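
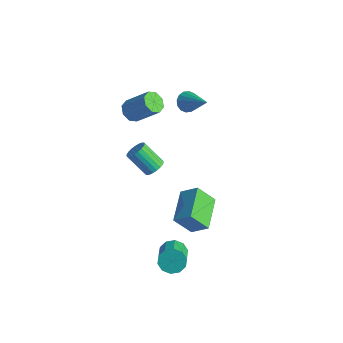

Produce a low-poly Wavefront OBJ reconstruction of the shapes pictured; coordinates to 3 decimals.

v -3.195 3.209 1.691
v -2.904 2.801 1.262
v -1.625 3.071 2.889
v -2.805 3.114 1.168
v -2.81 3.453 1.214
v -2.919 3.726 1.388
v -3.101 3.861 1.643
v -3.309 3.821 1.911
v -3.487 3.617 2.12
v -3.586 3.304 2.215
v -3.581 2.966 2.169
v -3.472 2.693 1.995
v -3.29 2.558 1.739
v -3.082 2.597 1.471
v -3.758 -0.311 3.058
v -3.362 -0.846 2.918
v -2.226 -0.324 4.143
v -2.622 0.211 4.282
v -3.243 -0.429 2.63
v -2.107 0.093 3.855
v -3.425 0.057 2.592
v -2.29 0.579 3.817
v -3.803 0.327 2.828
v -2.667 0.849 4.052
v -4.154 0.224 3.197
v -3.018 0.746 4.422
v -4.273 -0.193 3.485
v -3.137 0.329 4.71
v -4.09 -0.679 3.523
v -2.955 -0.157 4.748
v -3.713 -0.949 3.288
v -2.577 -0.427 4.512
v -2.982 0.548 -2.09
v -2.603 0.782 -1.659
v -3.659 0.426 -0.538
v -4.038 0.192 -0.97
v -2.743 0.988 -1.725
v -3.798 0.633 -0.605
v -2.924 1.118 -1.855
v -3.979 0.763 -0.734
v -3.115 1.15 -2.025
v -4.171 0.794 -0.904
v -3.284 1.077 -2.206
v -4.339 0.722 -1.085
v -3.4 0.913 -2.367
v -4.455 0.558 -1.247
v -3.444 0.686 -2.481
v -4.499 0.33 -1.36
v -3.408 0.435 -2.527
v -4.463 0.079 -1.406
v -3.299 0.203 -2.497
v -4.354 -0.152 -1.377
v -3.134 0.031 -2.398
v -4.19 -0.324 -1.277
v -2.944 -0.052 -2.245
v -3.999 -0.407 -1.124
v -2.76 -0.031 -2.065
v -3.816 -0.386 -0.944
v -2.615 0.09 -1.89
v -3.67 -0.265 -0.769
v -2.533 0.29 -1.749
v -3.588 -0.065 -0.628
v -2.529 0.535 -1.668
v -3.584 0.179 -0.547
v 2.08 -3.101 -2.577
v 2.549 -2.545 -2.44
v 3.489 -3.563 -1.526
v 3.02 -4.119 -1.663
v 2.23 -2.545 -2.112
v 3.17 -3.563 -1.198
v 1.854 -2.757 -1.962
v 2.794 -3.775 -1.048
v 1.564 -3.101 -2.046
v 2.504 -4.119 -1.132
v 1.471 -3.444 -2.334
v 2.411 -4.462 -1.42
v 1.611 -3.657 -2.714
v 2.551 -4.675 -1.8
v 1.93 -3.657 -3.042
v 2.87 -4.675 -2.128
v 2.306 -3.445 -3.192
v 3.246 -4.463 -2.278
v 2.596 -3.101 -3.108
v 3.536 -4.119 -2.194
v 2.689 -2.758 -2.82
v 3.629 -3.776 -1.906
v 2.238 -3.259 0.569
v 3.045 -2.871 1.258
v 1.188 -1.703 0.921
v 1.995 -1.314 1.61
v 2.845 -2.606 -0.51
v 3.652 -2.217 0.179
v 1.795 -1.049 -0.158
v 2.602 -0.661 0.531
f 2 1 4
f 2 4 3
f 4 1 5
f 4 5 3
f 5 1 6
f 5 6 3
f 6 1 7
f 6 7 3
f 7 1 8
f 7 8 3
f 8 1 9
f 8 9 3
f 9 1 10
f 9 10 3
f 10 1 11
f 10 11 3
f 11 1 12
f 11 12 3
f 12 1 13
f 12 13 3
f 13 1 14
f 13 14 3
f 14 1 2
f 14 2 3
f 16 15 19
f 16 19 17
f 17 19 20
f 17 20 18
f 19 15 21
f 19 21 20
f 20 21 22
f 20 22 18
f 21 15 23
f 21 23 22
f 22 23 24
f 22 24 18
f 23 15 25
f 23 25 24
f 24 25 26
f 24 26 18
f 25 15 27
f 25 27 26
f 26 27 28
f 26 28 18
f 27 15 29
f 27 29 28
f 28 29 30
f 28 30 18
f 29 15 31
f 29 31 30
f 30 31 32
f 30 32 18
f 31 15 16
f 31 16 32
f 32 16 17
f 32 17 18
f 34 33 37
f 34 37 35
f 35 37 38
f 35 38 36
f 37 33 39
f 37 39 38
f 38 39 40
f 38 40 36
f 39 33 41
f 39 41 40
f 40 41 42
f 40 42 36
f 41 33 43
f 41 43 42
f 42 43 44
f 42 44 36
f 43 33 45
f 43 45 44
f 44 45 46
f 44 46 36
f 45 33 47
f 45 47 46
f 46 47 48
f 46 48 36
f 47 33 49
f 47 49 48
f 48 49 50
f 48 50 36
f 49 33 51
f 49 51 50
f 50 51 52
f 50 52 36
f 51 33 53
f 51 53 52
f 52 53 54
f 52 54 36
f 53 33 55
f 53 55 54
f 54 55 56
f 54 56 36
f 55 33 57
f 55 57 56
f 56 57 58
f 56 58 36
f 57 33 59
f 57 59 58
f 58 59 60
f 58 60 36
f 59 33 61
f 59 61 60
f 60 61 62
f 60 62 36
f 61 33 63
f 61 63 62
f 62 63 64
f 62 64 36
f 63 33 34
f 63 34 64
f 64 34 35
f 64 35 36
f 66 65 69
f 66 69 67
f 67 69 70
f 67 70 68
f 69 65 71
f 69 71 70
f 70 71 72
f 70 72 68
f 71 65 73
f 71 73 72
f 72 73 74
f 72 74 68
f 73 65 75
f 73 75 74
f 74 75 76
f 74 76 68
f 75 65 77
f 75 77 76
f 76 77 78
f 76 78 68
f 77 65 79
f 77 79 78
f 78 79 80
f 78 80 68
f 79 65 81
f 79 81 80
f 80 81 82
f 80 82 68
f 81 65 83
f 81 83 82
f 82 83 84
f 82 84 68
f 83 65 85
f 83 85 84
f 84 85 86
f 84 86 68
f 85 65 66
f 85 66 86
f 86 66 67
f 86 67 68
f 88 90 87
f 91 88 87
f 87 90 89
f 89 91 87
f 88 94 90
f 92 88 91
f 92 94 88
f 90 94 89
f 93 91 89
f 89 94 93
f 93 92 91
f 94 92 93



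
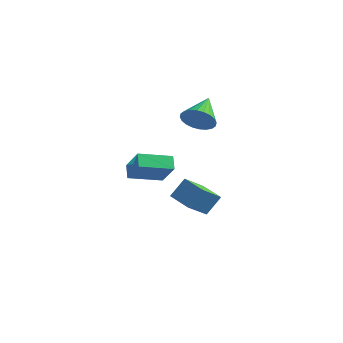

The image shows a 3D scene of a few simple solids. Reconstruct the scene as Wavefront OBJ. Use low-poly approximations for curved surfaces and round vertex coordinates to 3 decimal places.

v 0.183 -3.632 -0.25
v 1.035 -4.069 1.031
v 1.451 -2.482 -0.701
v 2.303 -2.92 0.58
v 0.557 -4.22 -0.7
v 1.409 -4.658 0.581
v 1.825 -3.071 -1.151
v 2.677 -3.508 0.13
v 2.84 -0.36 -4.85
v 2.452 -1.623 -3.718
v 1.604 0.159 -4.695
v 1.216 -1.104 -3.563
v 3.264 0.364 -3.897
v 2.876 -0.899 -2.765
v 2.028 0.883 -3.742
v 1.64 -0.38 -2.61
v 2.791 -1.264 2.335
v 3.367 -0.929 1.714
v 2.569 0.324 2.985
v 3.057 -0.902 1.543
v 2.707 -0.93 1.492
v 2.369 -1.009 1.57
v 2.096 -1.127 1.764
v 1.929 -1.266 2.044
v 1.893 -1.404 2.369
v 1.994 -1.521 2.689
v 2.216 -1.599 2.955
v 2.526 -1.625 3.126
v 2.876 -1.597 3.177
v 3.213 -1.518 3.1
v 3.486 -1.4 2.906
v 3.654 -1.262 2.625
v 3.69 -1.124 2.3
v 3.589 -1.007 1.98
f 2 4 1
f 5 2 1
f 1 4 3
f 3 5 1
f 2 8 4
f 6 2 5
f 6 8 2
f 4 8 3
f 7 5 3
f 3 8 7
f 7 6 5
f 8 6 7
f 10 12 9
f 13 10 9
f 9 12 11
f 11 13 9
f 10 16 12
f 14 10 13
f 14 16 10
f 12 16 11
f 15 13 11
f 11 16 15
f 15 14 13
f 16 14 15
f 18 17 20
f 18 20 19
f 20 17 21
f 20 21 19
f 21 17 22
f 21 22 19
f 22 17 23
f 22 23 19
f 23 17 24
f 23 24 19
f 24 17 25
f 24 25 19
f 25 17 26
f 25 26 19
f 26 17 27
f 26 27 19
f 27 17 28
f 27 28 19
f 28 17 29
f 28 29 19
f 29 17 30
f 29 30 19
f 30 17 31
f 30 31 19
f 31 17 32
f 31 32 19
f 32 17 33
f 32 33 19
f 33 17 34
f 33 34 19
f 34 17 18
f 34 18 19



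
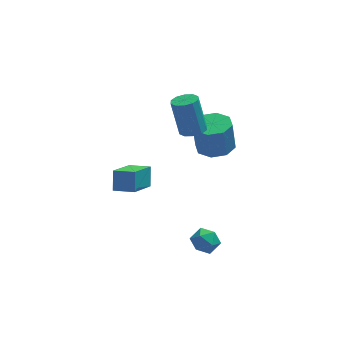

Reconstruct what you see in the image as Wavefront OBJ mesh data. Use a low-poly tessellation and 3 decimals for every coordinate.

v 0.98 0.338 1.163
v 1.305 -0.186 1.368
v 0.944 0.277 3.122
v 0.62 0.802 2.917
v 1.565 0.118 1.341
v 1.205 0.581 3.095
v 1.602 0.507 1.246
v 1.242 0.97 3.001
v 1.402 0.831 1.119
v 1.042 1.294 2.874
v 1.04 0.967 1.009
v 0.68 1.43 2.764
v 0.656 0.863 0.958
v 0.295 1.326 2.712
v 0.395 0.559 0.985
v 0.035 1.022 2.739
v 0.358 0.17 1.079
v -0.002 0.633 2.834
v 0.558 -0.154 1.206
v 0.198 0.309 2.961
v 0.92 -0.29 1.316
v 0.56 0.173 3.071
v -1.912 0.761 -3.013
v -2.682 -0.628 -2.066
v -1.86 1.344 -2.117
v -2.631 -0.046 -1.169
v -0.949 0.366 -2.811
v -1.72 -1.024 -1.863
v -0.898 0.948 -1.914
v -1.668 -0.441 -0.967
v 2.098 1.507 -1.105
v 2.925 1.949 -1.042
v 2.769 2.014 0.529
v 1.942 1.573 0.465
v 2.375 2.406 -1.115
v 2.219 2.471 0.456
v 1.662 2.336 -1.183
v 1.506 2.402 0.388
v 1.204 1.782 -1.206
v 1.048 1.847 0.365
v 1.271 1.066 -1.169
v 1.115 1.131 0.402
v 1.821 0.609 -1.096
v 1.665 0.674 0.475
v 2.534 0.678 -1.028
v 2.378 0.744 0.543
v 2.992 1.233 -1.005
v 2.836 1.298 0.566
v 1.021 -2.37 -3.982
v 1.546 -2.745 -4.337
v 1.014 -3.195 -3.123
v 1.539 -3.57 -3.478
v 1.695 -2.92 -3.168
v 1.699 -2.41 -3.699
v 0.861 -3.53 -3.761
v 0.865 -3.02 -4.292
v 1.447 -3.461 -4.2
v 1.963 -3.084 -3.834
v 0.597 -2.856 -3.626
v 1.113 -2.479 -3.26
f 2 1 5
f 2 5 3
f 3 5 6
f 3 6 4
f 5 1 7
f 5 7 6
f 6 7 8
f 6 8 4
f 7 1 9
f 7 9 8
f 8 9 10
f 8 10 4
f 9 1 11
f 9 11 10
f 10 11 12
f 10 12 4
f 11 1 13
f 11 13 12
f 12 13 14
f 12 14 4
f 13 1 15
f 13 15 14
f 14 15 16
f 14 16 4
f 15 1 17
f 15 17 16
f 16 17 18
f 16 18 4
f 17 1 19
f 17 19 18
f 18 19 20
f 18 20 4
f 19 1 21
f 19 21 20
f 20 21 22
f 20 22 4
f 21 1 2
f 21 2 22
f 22 2 3
f 22 3 4
f 24 26 23
f 27 24 23
f 23 26 25
f 25 27 23
f 24 30 26
f 28 24 27
f 28 30 24
f 26 30 25
f 29 27 25
f 25 30 29
f 29 28 27
f 30 28 29
f 32 31 35
f 32 35 33
f 33 35 36
f 33 36 34
f 35 31 37
f 35 37 36
f 36 37 38
f 36 38 34
f 37 31 39
f 37 39 38
f 38 39 40
f 38 40 34
f 39 31 41
f 39 41 40
f 40 41 42
f 40 42 34
f 41 31 43
f 41 43 42
f 42 43 44
f 42 44 34
f 43 31 45
f 43 45 44
f 44 45 46
f 44 46 34
f 45 31 47
f 45 47 46
f 46 47 48
f 46 48 34
f 47 31 32
f 47 32 48
f 48 32 33
f 48 33 34
f 49 60 54
f 49 54 50
f 49 50 56
f 49 56 59
f 49 59 60
f 50 54 58
f 54 60 53
f 60 59 51
f 59 56 55
f 56 50 57
f 52 58 53
f 52 53 51
f 52 51 55
f 52 55 57
f 52 57 58
f 53 58 54
f 51 53 60
f 55 51 59
f 57 55 56
f 58 57 50



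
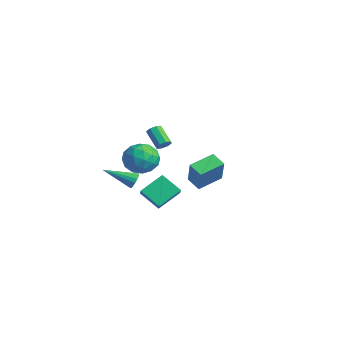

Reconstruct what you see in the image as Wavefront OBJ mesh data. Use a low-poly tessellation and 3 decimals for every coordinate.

v -2.709 0.659 0.111
v -2.461 1.021 0.443
v -3.603 0.944 1.381
v -3.851 0.581 1.049
v -2.708 1.207 0.157
v -3.851 1.129 1.095
v -2.956 1.072 -0.156
v -4.098 0.994 0.782
v -3.059 0.694 -0.312
v -4.201 0.617 0.626
v -2.957 0.296 -0.221
v -4.099 0.219 0.717
v -2.709 0.111 0.065
v -3.852 0.033 1.003
v -2.462 0.246 0.378
v -3.604 0.168 1.316
v -2.359 0.623 0.534
v -3.501 0.546 1.472
v -4.057 3.143 -4.084
v -4.203 4.927 -3.579
v -3.055 3.365 -4.58
v -3.201 5.15 -4.076
v -3.059 2.71 -2.264
v -3.205 4.495 -1.76
v -2.057 2.933 -2.761
v -2.203 4.717 -2.256
v -2.445 -1.166 -3.585
v -2.518 0.393 -2.61
v -1.294 -0.494 -4.574
v -1.366 1.065 -3.599
v -1.654 -1.545 -2.921
v -1.726 0.014 -1.946
v -0.502 -0.873 -3.91
v -0.575 0.686 -2.935
v 2.061 -4.205 1.819
v 2.842 -3.424 1.412
v 3.138 -4.476 3.368
v 3.919 -3.695 2.961
v 2.856 -3.334 3.316
v 2.191 -3.166 2.359
v 3.789 -4.734 2.421
v 3.124 -4.566 1.464
v 3.911 -3.751 1.784
v 3.334 -2.885 2.337
v 2.646 -5.015 2.443
v 2.069 -4.149 2.996
v 2.357 -3.791 1.48
v 3.623 -4.109 3.3
v 2.998 -3.897 3.509
v 3.458 -3.438 3.269
v 1.974 -3.639 2.036
v 2.433 -3.18 1.797
v 2.441 -3.127 2.916
v 3.547 -4.72 2.983
v 4.006 -4.261 2.744
v 2.522 -4.462 1.511
v 2.982 -4.003 1.271
v 3.539 -4.773 1.864
v 3.444 -3.524 1.459
v 4.078 -3.683 2.369
v 4.001 -4.294 2.052
v 3.61 -4.195 1.49
v 3.105 -3.015 1.784
v 3.739 -3.174 2.694
v 3.114 -2.962 2.903
v 2.722 -2.864 2.34
v 3.733 -3.207 2.003
v 2.241 -4.726 2.086
v 2.875 -4.885 2.996
v 3.258 -5.036 2.44
v 2.866 -4.938 1.877
v 1.902 -4.217 2.411
v 2.536 -4.376 3.321
v 2.37 -3.705 3.29
v 1.979 -3.606 2.728
v 2.247 -4.693 2.777
v -0.009 -2.806 -1.022
v 0.474 -2.885 -0.641
v -0.991 -4.454 -0.118
v 0.278 -2.684 -0.487
v 0.005 -2.515 -0.475
v -0.271 -2.424 -0.61
v -0.478 -2.436 -0.856
v -0.558 -2.547 -1.146
v -0.492 -2.727 -1.403
v -0.296 -2.929 -1.558
v -0.024 -3.098 -1.569
v 0.253 -3.189 -1.434
v 0.459 -3.177 -1.188
v 0.54 -3.066 -0.898
f 2 1 5
f 2 5 3
f 3 5 6
f 3 6 4
f 5 1 7
f 5 7 6
f 6 7 8
f 6 8 4
f 7 1 9
f 7 9 8
f 8 9 10
f 8 10 4
f 9 1 11
f 9 11 10
f 10 11 12
f 10 12 4
f 11 1 13
f 11 13 12
f 12 13 14
f 12 14 4
f 13 1 15
f 13 15 14
f 14 15 16
f 14 16 4
f 15 1 17
f 15 17 16
f 16 17 18
f 16 18 4
f 17 1 2
f 17 2 18
f 18 2 3
f 18 3 4
f 20 22 19
f 23 20 19
f 19 22 21
f 21 23 19
f 20 26 22
f 24 20 23
f 24 26 20
f 22 26 21
f 25 23 21
f 21 26 25
f 25 24 23
f 26 24 25
f 28 30 27
f 31 28 27
f 27 30 29
f 29 31 27
f 28 34 30
f 32 28 31
f 32 34 28
f 30 34 29
f 33 31 29
f 29 34 33
f 33 32 31
f 34 32 33
f 35 72 51
f 72 46 75
f 51 75 40
f 72 75 51
f 35 51 47
f 51 40 52
f 47 52 36
f 51 52 47
f 35 47 56
f 47 36 57
f 56 57 42
f 47 57 56
f 35 56 68
f 56 42 71
f 68 71 45
f 56 71 68
f 35 68 72
f 68 45 76
f 72 76 46
f 68 76 72
f 36 52 63
f 52 40 66
f 63 66 44
f 52 66 63
f 40 75 53
f 75 46 74
f 53 74 39
f 75 74 53
f 46 76 73
f 76 45 69
f 73 69 37
f 76 69 73
f 45 71 70
f 71 42 58
f 70 58 41
f 71 58 70
f 42 57 62
f 57 36 59
f 62 59 43
f 57 59 62
f 38 64 50
f 64 44 65
f 50 65 39
f 64 65 50
f 38 50 48
f 50 39 49
f 48 49 37
f 50 49 48
f 38 48 55
f 48 37 54
f 55 54 41
f 48 54 55
f 38 55 60
f 55 41 61
f 60 61 43
f 55 61 60
f 38 60 64
f 60 43 67
f 64 67 44
f 60 67 64
f 39 65 53
f 65 44 66
f 53 66 40
f 65 66 53
f 37 49 73
f 49 39 74
f 73 74 46
f 49 74 73
f 41 54 70
f 54 37 69
f 70 69 45
f 54 69 70
f 43 61 62
f 61 41 58
f 62 58 42
f 61 58 62
f 44 67 63
f 67 43 59
f 63 59 36
f 67 59 63
f 78 77 80
f 78 80 79
f 80 77 81
f 80 81 79
f 81 77 82
f 81 82 79
f 82 77 83
f 82 83 79
f 83 77 84
f 83 84 79
f 84 77 85
f 84 85 79
f 85 77 86
f 85 86 79
f 86 77 87
f 86 87 79
f 87 77 88
f 87 88 79
f 88 77 89
f 88 89 79
f 89 77 90
f 89 90 79
f 90 77 78
f 90 78 79



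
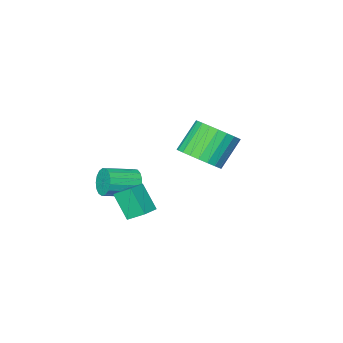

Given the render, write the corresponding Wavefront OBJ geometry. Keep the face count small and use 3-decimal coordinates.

v 1.849 -2.202 2.699
v 2.099 -1.938 2.088
v 3.44 -2.275 2.491
v 3.191 -2.538 3.101
v 2.102 -1.672 2.299
v 3.443 -2.009 2.702
v 2.048 -1.527 2.602
v 3.389 -1.864 3.004
v 1.948 -1.536 2.927
v 3.289 -1.873 3.329
v 1.826 -1.698 3.199
v 3.167 -2.035 3.601
v 1.709 -1.976 3.357
v 3.05 -2.312 3.759
v 1.624 -2.305 3.364
v 2.965 -2.641 3.766
v 1.591 -2.61 3.219
v 2.932 -2.947 3.621
v 1.617 -2.822 2.955
v 2.958 -3.159 3.357
v 1.696 -2.892 2.632
v 3.038 -3.228 3.034
v 1.811 -2.803 2.324
v 3.152 -3.14 2.726
v 1.934 -2.577 2.102
v 3.275 -2.914 2.505
v 2.038 -2.265 2.017
v 3.379 -2.602 2.419
v -1.062 -1.656 3.337
v -0.332 -1.297 4.017
v -1.469 -1.465 5.324
v -2.198 -1.824 4.643
v -0.516 -0.945 3.903
v -1.653 -1.113 5.209
v -0.783 -0.701 3.702
v -1.919 -0.869 5.009
v -1.092 -0.602 3.446
v -2.229 -0.77 4.752
v -1.397 -0.664 3.173
v -2.533 -0.832 4.48
v -1.65 -0.877 2.925
v -2.787 -1.045 4.232
v -1.814 -1.208 2.74
v -2.951 -1.376 4.046
v -1.864 -1.608 2.645
v -3 -1.776 3.952
v -1.791 -2.015 2.656
v -2.928 -2.183 3.963
v -1.607 -2.367 2.771
v -2.744 -2.535 4.077
v -1.341 -2.611 2.971
v -2.477 -2.779 4.278
v -1.031 -2.71 3.228
v -2.168 -2.878 4.534
v -0.727 -2.648 3.5
v -1.863 -2.816 4.807
v -0.473 -2.435 3.748
v -1.61 -2.603 5.055
v -0.309 -2.104 3.934
v -1.446 -2.272 5.24
v -0.26 -1.704 4.028
v -1.396 -1.872 5.335
v 3.156 -0.982 3.48
v 2.779 -0.28 4.05
v 3.077 -0.14 2.389
v 2.7 0.562 2.96
v 3.92 -0.702 3.64
v 3.543 -0 4.211
v 3.841 0.14 2.55
v 3.464 0.842 3.12
f 2 1 5
f 2 5 3
f 3 5 6
f 3 6 4
f 5 1 7
f 5 7 6
f 6 7 8
f 6 8 4
f 7 1 9
f 7 9 8
f 8 9 10
f 8 10 4
f 9 1 11
f 9 11 10
f 10 11 12
f 10 12 4
f 11 1 13
f 11 13 12
f 12 13 14
f 12 14 4
f 13 1 15
f 13 15 14
f 14 15 16
f 14 16 4
f 15 1 17
f 15 17 16
f 16 17 18
f 16 18 4
f 17 1 19
f 17 19 18
f 18 19 20
f 18 20 4
f 19 1 21
f 19 21 20
f 20 21 22
f 20 22 4
f 21 1 23
f 21 23 22
f 22 23 24
f 22 24 4
f 23 1 25
f 23 25 24
f 24 25 26
f 24 26 4
f 25 1 27
f 25 27 26
f 26 27 28
f 26 28 4
f 27 1 2
f 27 2 28
f 28 2 3
f 28 3 4
f 30 29 33
f 30 33 31
f 31 33 34
f 31 34 32
f 33 29 35
f 33 35 34
f 34 35 36
f 34 36 32
f 35 29 37
f 35 37 36
f 36 37 38
f 36 38 32
f 37 29 39
f 37 39 38
f 38 39 40
f 38 40 32
f 39 29 41
f 39 41 40
f 40 41 42
f 40 42 32
f 41 29 43
f 41 43 42
f 42 43 44
f 42 44 32
f 43 29 45
f 43 45 44
f 44 45 46
f 44 46 32
f 45 29 47
f 45 47 46
f 46 47 48
f 46 48 32
f 47 29 49
f 47 49 48
f 48 49 50
f 48 50 32
f 49 29 51
f 49 51 50
f 50 51 52
f 50 52 32
f 51 29 53
f 51 53 52
f 52 53 54
f 52 54 32
f 53 29 55
f 53 55 54
f 54 55 56
f 54 56 32
f 55 29 57
f 55 57 56
f 56 57 58
f 56 58 32
f 57 29 59
f 57 59 58
f 58 59 60
f 58 60 32
f 59 29 61
f 59 61 60
f 60 61 62
f 60 62 32
f 61 29 30
f 61 30 62
f 62 30 31
f 62 31 32
f 64 66 63
f 67 64 63
f 63 66 65
f 65 67 63
f 64 70 66
f 68 64 67
f 68 70 64
f 66 70 65
f 69 67 65
f 65 70 69
f 69 68 67
f 70 68 69



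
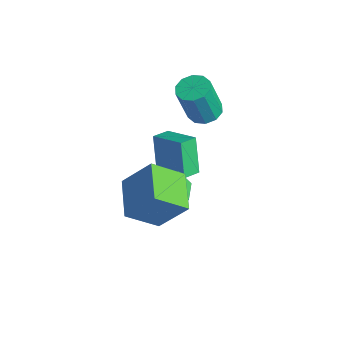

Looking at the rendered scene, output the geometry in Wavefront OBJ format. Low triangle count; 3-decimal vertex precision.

v -0.32 -1.491 -4.12
v -1.087 -1.258 -2.375
v -0.556 -0.63 -4.338
v -1.323 -0.397 -2.594
v 1.203 -0.923 -3.526
v 0.436 -0.69 -1.782
v 0.967 -0.062 -3.745
v 0.2 0.171 -2
v 1.012 -2.14 -3.459
v 1.304 -1.281 -2.736
v 1.492 -1.753 -4.114
v 1.785 -0.894 -3.392
v 2.335 -2.986 -2.988
v 2.628 -2.127 -2.266
v 2.816 -2.599 -3.644
v 3.108 -1.74 -2.921
v -0.617 1.071 -1.194
v 0.105 0.708 -1.331
v 0.159 0.066 0.657
v -0.563 0.429 0.794
v 0.195 1.183 -1.18
v 0.249 0.541 0.808
v -0.025 1.616 -1.034
v 0.029 0.973 0.954
v -0.472 1.84 -0.95
v -0.417 1.198 1.039
v -0.974 1.771 -0.958
v -0.919 1.129 1.03
v -1.339 1.434 -1.057
v -1.285 0.792 0.931
v -1.429 0.959 -1.208
v -1.375 0.317 0.78
v -1.209 0.527 -1.354
v -1.155 -0.116 0.634
v -0.763 0.302 -1.439
v -0.708 -0.34 0.55
v -0.261 0.371 -1.43
v -0.206 -0.271 0.558
v 2.767 -3.134 -1.918
v 2.431 -4.531 -0.817
v 3.553 -2.157 -0.437
v 3.217 -3.554 0.663
v 4.503 -3.886 -2.343
v 4.167 -5.283 -1.243
v 5.289 -2.909 -0.863
v 4.953 -4.306 0.238
f 2 4 1
f 5 2 1
f 1 4 3
f 3 5 1
f 2 8 4
f 6 2 5
f 6 8 2
f 4 8 3
f 7 5 3
f 3 8 7
f 7 6 5
f 8 6 7
f 10 12 9
f 13 10 9
f 9 12 11
f 11 13 9
f 10 16 12
f 14 10 13
f 14 16 10
f 12 16 11
f 15 13 11
f 11 16 15
f 15 14 13
f 16 14 15
f 18 17 21
f 18 21 19
f 19 21 22
f 19 22 20
f 21 17 23
f 21 23 22
f 22 23 24
f 22 24 20
f 23 17 25
f 23 25 24
f 24 25 26
f 24 26 20
f 25 17 27
f 25 27 26
f 26 27 28
f 26 28 20
f 27 17 29
f 27 29 28
f 28 29 30
f 28 30 20
f 29 17 31
f 29 31 30
f 30 31 32
f 30 32 20
f 31 17 33
f 31 33 32
f 32 33 34
f 32 34 20
f 33 17 35
f 33 35 34
f 34 35 36
f 34 36 20
f 35 17 37
f 35 37 36
f 36 37 38
f 36 38 20
f 37 17 18
f 37 18 38
f 38 18 19
f 38 19 20
f 40 42 39
f 43 40 39
f 39 42 41
f 41 43 39
f 40 46 42
f 44 40 43
f 44 46 40
f 42 46 41
f 45 43 41
f 41 46 45
f 45 44 43
f 46 44 45



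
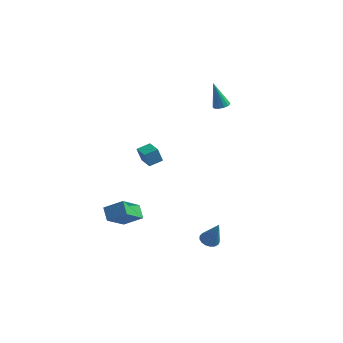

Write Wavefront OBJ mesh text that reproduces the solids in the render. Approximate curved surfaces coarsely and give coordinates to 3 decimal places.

v -4.483 -4.309 -1.822
v -3.401 -4.096 -1.151
v -3.978 -3.017 -3.046
v -2.897 -2.804 -2.376
v -4.043 -4.956 -2.324
v -2.962 -4.743 -1.654
v -3.539 -3.664 -3.549
v -2.457 -3.451 -2.878
v 1.088 -2.346 -4.729
v 1.518 -2.715 -4.925
v 1.672 -2.494 -3.171
v 1.637 -2.454 -4.945
v 1.63 -2.168 -4.915
v 1.498 -1.923 -4.843
v 1.273 -1.775 -4.744
v 1.005 -1.758 -4.642
v 0.756 -1.875 -4.559
v 0.583 -2.101 -4.516
v 0.526 -2.382 -4.521
v 0.597 -2.655 -4.574
v 0.781 -2.857 -4.662
v 1.035 -2.943 -4.766
v 1.301 -2.891 -4.861
v 0.128 2.94 2.86
v 0.551 3.22 2.974
v -0.448 3.14 4.5
v 0.387 3.39 2.896
v 0.163 3.456 2.809
v -0.068 3.405 2.734
v -0.255 3.246 2.688
v -0.354 3.018 2.681
v -0.342 2.772 2.715
v -0.223 2.564 2.782
v -0.023 2.442 2.868
v 0.212 2.435 2.951
v 0.427 2.543 3.013
v 0.574 2.742 3.041
v 0.619 2.986 3.027
v -2.588 -3.217 1.885
v -2.874 -3.217 2.738
v -2.011 -2.638 2.079
v -2.297 -2.639 2.932
v -1.863 -4.021 2.128
v -2.149 -4.022 2.981
v -1.286 -3.443 2.322
v -1.572 -3.443 3.175
f 2 4 1
f 5 2 1
f 1 4 3
f 3 5 1
f 2 8 4
f 6 2 5
f 6 8 2
f 4 8 3
f 7 5 3
f 3 8 7
f 7 6 5
f 8 6 7
f 10 9 12
f 10 12 11
f 12 9 13
f 12 13 11
f 13 9 14
f 13 14 11
f 14 9 15
f 14 15 11
f 15 9 16
f 15 16 11
f 16 9 17
f 16 17 11
f 17 9 18
f 17 18 11
f 18 9 19
f 18 19 11
f 19 9 20
f 19 20 11
f 20 9 21
f 20 21 11
f 21 9 22
f 21 22 11
f 22 9 23
f 22 23 11
f 23 9 10
f 23 10 11
f 25 24 27
f 25 27 26
f 27 24 28
f 27 28 26
f 28 24 29
f 28 29 26
f 29 24 30
f 29 30 26
f 30 24 31
f 30 31 26
f 31 24 32
f 31 32 26
f 32 24 33
f 32 33 26
f 33 24 34
f 33 34 26
f 34 24 35
f 34 35 26
f 35 24 36
f 35 36 26
f 36 24 37
f 36 37 26
f 37 24 38
f 37 38 26
f 38 24 25
f 38 25 26
f 40 42 39
f 43 40 39
f 39 42 41
f 41 43 39
f 40 46 42
f 44 40 43
f 44 46 40
f 42 46 41
f 45 43 41
f 41 46 45
f 45 44 43
f 46 44 45



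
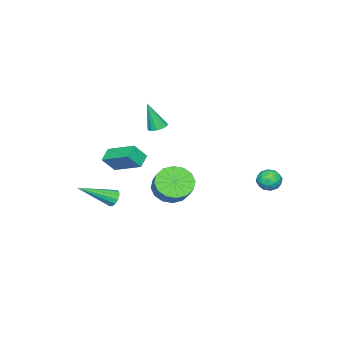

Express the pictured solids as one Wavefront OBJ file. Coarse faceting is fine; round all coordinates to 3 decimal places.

v 2.655 -2.149 -1.723
v 2.929 -2.232 -2.204
v 4.105 -3.431 -0.677
v 3.058 -1.977 -2.071
v 3.06 -1.777 -1.827
v 2.932 -1.694 -1.551
v 2.717 -1.757 -1.329
v 2.482 -1.944 -1.232
v 2.302 -2.196 -1.291
v 2.234 -2.433 -1.488
v 2.299 -2.581 -1.759
v 2.478 -2.591 -2.019
v 2.713 -2.461 -2.185
v 0.297 -3.802 -1.153
v -0.498 -3.967 -0.721
v 0.366 -2.027 -0.349
v -0.429 -2.192 0.084
v 0.869 -4.228 -0.264
v 0.074 -4.393 0.169
v 0.938 -2.453 0.541
v 0.143 -2.618 0.973
v -3.369 -3.531 0.677
v -2.784 -3.532 0.604
v -3.151 -4.069 2.423
v -2.864 -3.227 0.708
v -3.105 -3.018 0.802
v -3.43 -2.972 0.857
v -3.735 -3.103 0.855
v -3.924 -3.37 0.796
v -3.937 -3.688 0.699
v -3.77 -3.956 0.596
v -3.475 -4.089 0.518
v -3.147 -4.044 0.491
v -2.889 -3.837 0.523
v 1.618 0.745 -0.46
v 2.526 0.318 -0.8
v 3.171 0.987 0.081
v 2.262 1.415 0.42
v 2.463 0.773 -1.099
v 3.107 1.442 -0.219
v 2.173 1.221 -1.228
v 2.817 1.89 -0.347
v 1.735 1.541 -1.151
v 2.379 2.211 -0.27
v 1.265 1.648 -0.888
v 1.909 2.318 -0.008
v 0.889 1.514 -0.511
v 1.534 2.183 0.369
v 0.709 1.173 -0.121
v 1.354 1.842 0.76
v 0.773 0.718 0.179
v 1.417 1.387 1.059
v 1.063 0.27 0.307
v 1.707 0.939 1.188
v 1.501 -0.051 0.23
v 2.145 0.619 1.111
v 1.971 -0.158 -0.032
v 2.615 0.512 0.848
v 2.346 -0.023 -0.409
v 2.991 0.646 0.471
v -3.897 4.036 -1.366
v -3.269 4.225 -1.725
v -3.311 3.135 -0.815
v -2.683 3.324 -1.174
v -2.962 3.774 -0.647
v -3.324 4.331 -0.988
v -3.256 3.029 -1.552
v -3.618 3.586 -1.893
v -2.873 3.602 -1.84
v -2.692 4.063 -1.28
v -3.888 3.297 -1.26
v -3.707 3.758 -0.7
v -3.634 4.21 -1.594
v -2.946 3.15 -0.946
v -3.109 3.415 -0.637
v -2.741 3.526 -0.847
v -3.667 4.272 -1.161
v -3.298 4.383 -1.371
v -3.117 4.118 -0.738
v -3.282 2.977 -1.169
v -2.913 3.088 -1.379
v -3.839 3.834 -1.693
v -3.471 3.945 -1.903
v -3.463 3.242 -1.802
v -3.033 3.955 -1.872
v -2.689 3.425 -1.548
v -3.025 3.252 -1.771
v -3.238 3.579 -1.971
v -2.926 4.225 -1.543
v -2.582 3.695 -1.22
v -2.746 3.96 -0.91
v -2.959 4.287 -1.11
v -2.694 3.859 -1.611
v -3.998 3.665 -1.32
v -3.654 3.135 -0.997
v -3.621 3.073 -1.43
v -3.834 3.4 -1.63
v -3.891 3.935 -0.992
v -3.547 3.405 -0.668
v -3.342 3.781 -0.569
v -3.555 4.108 -0.769
v -3.886 3.501 -0.929
f 2 1 4
f 2 4 3
f 4 1 5
f 4 5 3
f 5 1 6
f 5 6 3
f 6 1 7
f 6 7 3
f 7 1 8
f 7 8 3
f 8 1 9
f 8 9 3
f 9 1 10
f 9 10 3
f 10 1 11
f 10 11 3
f 11 1 12
f 11 12 3
f 12 1 13
f 12 13 3
f 13 1 2
f 13 2 3
f 15 17 14
f 18 15 14
f 14 17 16
f 16 18 14
f 15 21 17
f 19 15 18
f 19 21 15
f 17 21 16
f 20 18 16
f 16 21 20
f 20 19 18
f 21 19 20
f 23 22 25
f 23 25 24
f 25 22 26
f 25 26 24
f 26 22 27
f 26 27 24
f 27 22 28
f 27 28 24
f 28 22 29
f 28 29 24
f 29 22 30
f 29 30 24
f 30 22 31
f 30 31 24
f 31 22 32
f 31 32 24
f 32 22 33
f 32 33 24
f 33 22 34
f 33 34 24
f 34 22 23
f 34 23 24
f 36 35 39
f 36 39 37
f 37 39 40
f 37 40 38
f 39 35 41
f 39 41 40
f 40 41 42
f 40 42 38
f 41 35 43
f 41 43 42
f 42 43 44
f 42 44 38
f 43 35 45
f 43 45 44
f 44 45 46
f 44 46 38
f 45 35 47
f 45 47 46
f 46 47 48
f 46 48 38
f 47 35 49
f 47 49 48
f 48 49 50
f 48 50 38
f 49 35 51
f 49 51 50
f 50 51 52
f 50 52 38
f 51 35 53
f 51 53 52
f 52 53 54
f 52 54 38
f 53 35 55
f 53 55 54
f 54 55 56
f 54 56 38
f 55 35 57
f 55 57 56
f 56 57 58
f 56 58 38
f 57 35 59
f 57 59 58
f 58 59 60
f 58 60 38
f 59 35 36
f 59 36 60
f 60 36 37
f 60 37 38
f 61 98 77
f 98 72 101
f 77 101 66
f 98 101 77
f 61 77 73
f 77 66 78
f 73 78 62
f 77 78 73
f 61 73 82
f 73 62 83
f 82 83 68
f 73 83 82
f 61 82 94
f 82 68 97
f 94 97 71
f 82 97 94
f 61 94 98
f 94 71 102
f 98 102 72
f 94 102 98
f 62 78 89
f 78 66 92
f 89 92 70
f 78 92 89
f 66 101 79
f 101 72 100
f 79 100 65
f 101 100 79
f 72 102 99
f 102 71 95
f 99 95 63
f 102 95 99
f 71 97 96
f 97 68 84
f 96 84 67
f 97 84 96
f 68 83 88
f 83 62 85
f 88 85 69
f 83 85 88
f 64 90 76
f 90 70 91
f 76 91 65
f 90 91 76
f 64 76 74
f 76 65 75
f 74 75 63
f 76 75 74
f 64 74 81
f 74 63 80
f 81 80 67
f 74 80 81
f 64 81 86
f 81 67 87
f 86 87 69
f 81 87 86
f 64 86 90
f 86 69 93
f 90 93 70
f 86 93 90
f 65 91 79
f 91 70 92
f 79 92 66
f 91 92 79
f 63 75 99
f 75 65 100
f 99 100 72
f 75 100 99
f 67 80 96
f 80 63 95
f 96 95 71
f 80 95 96
f 69 87 88
f 87 67 84
f 88 84 68
f 87 84 88
f 70 93 89
f 93 69 85
f 89 85 62
f 93 85 89



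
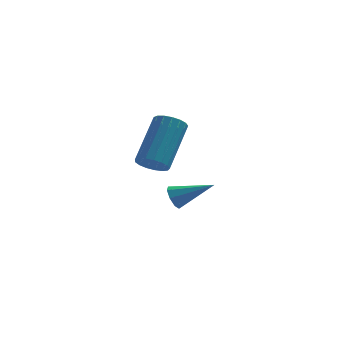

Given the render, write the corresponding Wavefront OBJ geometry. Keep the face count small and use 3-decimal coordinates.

v -2.781 -4.566 2.775
v -2.452 -5.011 3.055
v -1.83 -3.639 4.504
v -2.159 -3.194 4.225
v -2.261 -4.892 2.861
v -1.639 -3.521 4.31
v -2.189 -4.699 2.648
v -1.567 -3.328 4.097
v -2.253 -4.475 2.463
v -1.631 -3.104 3.912
v -2.438 -4.272 2.35
v -1.815 -2.901 3.8
v -2.701 -4.137 2.335
v -2.079 -2.765 3.784
v -2.983 -4.099 2.42
v -2.361 -2.728 3.87
v -3.218 -4.168 2.587
v -2.596 -2.797 4.036
v -3.354 -4.329 2.797
v -2.731 -2.957 4.246
v -3.358 -4.543 3.002
v -2.736 -3.172 4.451
v -3.23 -4.763 3.155
v -2.608 -3.392 4.604
v -2.999 -4.938 3.221
v -2.377 -3.566 4.67
v -2.718 -5.027 3.185
v -2.096 -3.656 4.634
v -2.067 -0.325 -0.733
v -1.868 -0.557 -1.191
v -0.593 -0.455 -0.027
v -1.83 -0.138 -1.193
v -1.93 0.172 -0.927
v -2.111 0.191 -0.547
v -2.266 -0.092 -0.276
v -2.304 -0.511 -0.274
v -2.204 -0.821 -0.54
v -2.023 -0.84 -0.92
f 2 1 5
f 2 5 3
f 3 5 6
f 3 6 4
f 5 1 7
f 5 7 6
f 6 7 8
f 6 8 4
f 7 1 9
f 7 9 8
f 8 9 10
f 8 10 4
f 9 1 11
f 9 11 10
f 10 11 12
f 10 12 4
f 11 1 13
f 11 13 12
f 12 13 14
f 12 14 4
f 13 1 15
f 13 15 14
f 14 15 16
f 14 16 4
f 15 1 17
f 15 17 16
f 16 17 18
f 16 18 4
f 17 1 19
f 17 19 18
f 18 19 20
f 18 20 4
f 19 1 21
f 19 21 20
f 20 21 22
f 20 22 4
f 21 1 23
f 21 23 22
f 22 23 24
f 22 24 4
f 23 1 25
f 23 25 24
f 24 25 26
f 24 26 4
f 25 1 27
f 25 27 26
f 26 27 28
f 26 28 4
f 27 1 2
f 27 2 28
f 28 2 3
f 28 3 4
f 30 29 32
f 30 32 31
f 32 29 33
f 32 33 31
f 33 29 34
f 33 34 31
f 34 29 35
f 34 35 31
f 35 29 36
f 35 36 31
f 36 29 37
f 36 37 31
f 37 29 38
f 37 38 31
f 38 29 30
f 38 30 31



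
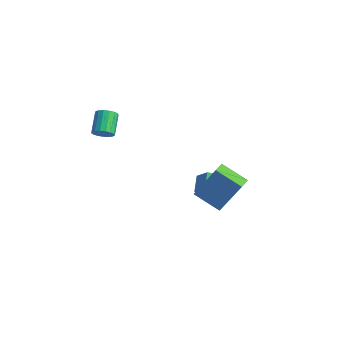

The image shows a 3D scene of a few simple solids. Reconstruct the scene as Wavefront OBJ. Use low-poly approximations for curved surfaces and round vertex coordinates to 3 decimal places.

v 0.203 1.33 -4.13
v -0.353 1.934 -3.459
v 0.691 2.22 -4.526
v 0.135 2.824 -3.855
v 1.245 1.196 -3.145
v 0.689 1.8 -2.474
v 1.733 2.086 -3.541
v 1.177 2.69 -2.87
v 4.144 -0.193 -2.383
v 2.826 -0.819 -1.612
v 3.616 0.638 -2.609
v 2.299 0.011 -1.838
v 4.781 0.709 -0.562
v 3.464 0.082 0.209
v 4.254 1.539 -0.788
v 2.936 0.913 -0.017
v -2.629 -2.496 0.632
v -2.247 -2.022 0.517
v -3.008 -1.21 1.333
v -3.391 -1.684 1.448
v -2.452 -2 0.304
v -3.214 -1.189 1.12
v -2.698 -2.092 0.166
v -3.46 -1.281 0.983
v -2.929 -2.277 0.135
v -3.69 -1.465 0.951
v -3.09 -2.512 0.218
v -3.852 -1.7 1.034
v -3.146 -2.743 0.395
v -3.908 -1.931 1.211
v -3.084 -2.917 0.627
v -3.845 -2.106 1.443
v -2.917 -2.995 0.86
v -3.679 -2.184 1.676
v -2.685 -2.959 1.04
v -3.446 -2.147 1.857
v -2.44 -2.816 1.128
v -3.201 -2.005 1.944
v -2.238 -2.6 1.101
v -2.999 -1.789 1.917
v -2.126 -2.361 0.967
v -2.887 -1.549 1.783
v -2.129 -2.152 0.757
v -2.89 -1.34 1.573
f 2 4 1
f 5 2 1
f 1 4 3
f 3 5 1
f 2 8 4
f 6 2 5
f 6 8 2
f 4 8 3
f 7 5 3
f 3 8 7
f 7 6 5
f 8 6 7
f 10 12 9
f 13 10 9
f 9 12 11
f 11 13 9
f 10 16 12
f 14 10 13
f 14 16 10
f 12 16 11
f 15 13 11
f 11 16 15
f 15 14 13
f 16 14 15
f 18 17 21
f 18 21 19
f 19 21 22
f 19 22 20
f 21 17 23
f 21 23 22
f 22 23 24
f 22 24 20
f 23 17 25
f 23 25 24
f 24 25 26
f 24 26 20
f 25 17 27
f 25 27 26
f 26 27 28
f 26 28 20
f 27 17 29
f 27 29 28
f 28 29 30
f 28 30 20
f 29 17 31
f 29 31 30
f 30 31 32
f 30 32 20
f 31 17 33
f 31 33 32
f 32 33 34
f 32 34 20
f 33 17 35
f 33 35 34
f 34 35 36
f 34 36 20
f 35 17 37
f 35 37 36
f 36 37 38
f 36 38 20
f 37 17 39
f 37 39 38
f 38 39 40
f 38 40 20
f 39 17 41
f 39 41 40
f 40 41 42
f 40 42 20
f 41 17 43
f 41 43 42
f 42 43 44
f 42 44 20
f 43 17 18
f 43 18 44
f 44 18 19
f 44 19 20



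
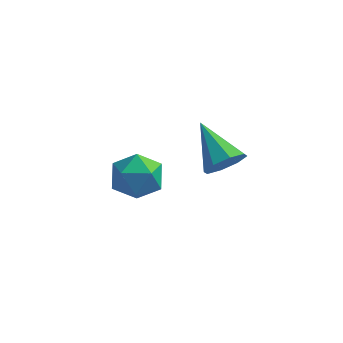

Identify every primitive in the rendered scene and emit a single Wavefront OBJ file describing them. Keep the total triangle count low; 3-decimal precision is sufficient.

v 2.036 -3.231 0.304
v 2.29 -3.623 1.085
v 0.744 -1.969 1.356
v 2.688 -3.076 0.919
v 2.705 -2.62 0.393
v 2.33 -2.521 -0.185
v 1.783 -2.838 -0.477
v 1.384 -3.385 -0.312
v 1.367 -3.841 0.214
v 1.743 -3.94 0.793
v -2.463 0.627 -3.833
v -1.757 0.268 -4.733
v -2.623 -1.208 -3.227
v -1.917 -1.567 -4.127
v -1.46 -0.918 -3.228
v -1.361 0.216 -3.603
v -3.019 -1.156 -4.357
v -2.92 -0.022 -4.732
v -2.101 -0.834 -5.057
v -1.137 -0.687 -4.359
v -3.243 -0.253 -3.601
v -2.279 -0.106 -2.903
f 2 1 4
f 2 4 3
f 4 1 5
f 4 5 3
f 5 1 6
f 5 6 3
f 6 1 7
f 6 7 3
f 7 1 8
f 7 8 3
f 8 1 9
f 8 9 3
f 9 1 10
f 9 10 3
f 10 1 2
f 10 2 3
f 11 22 16
f 11 16 12
f 11 12 18
f 11 18 21
f 11 21 22
f 12 16 20
f 16 22 15
f 22 21 13
f 21 18 17
f 18 12 19
f 14 20 15
f 14 15 13
f 14 13 17
f 14 17 19
f 14 19 20
f 15 20 16
f 13 15 22
f 17 13 21
f 19 17 18
f 20 19 12



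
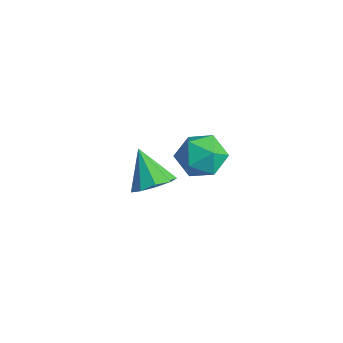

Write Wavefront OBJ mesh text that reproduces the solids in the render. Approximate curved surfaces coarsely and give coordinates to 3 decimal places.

v 1.205 -1.709 2.699
v 1.926 -2.159 1.93
v 1.554 -3.121 3.85
v 2.275 -3.571 3.081
v 2.547 -2.597 3.621
v 2.332 -1.725 2.91
v 1.148 -3.555 2.87
v 0.933 -2.683 2.159
v 1.891 -3.299 2.035
v 2.756 -2.707 2.5
v 0.724 -2.573 3.28
v 1.589 -1.981 3.745
v -2.384 -2.273 -2.332
v -1.613 -2.609 -1.703
v -3.616 -2.247 -0.808
v -1.62 -1.891 -1.722
v -1.985 -1.352 -2.025
v -2.536 -1.244 -2.473
v -3.016 -1.617 -2.854
v -3.201 -2.298 -2.992
v -3.003 -2.967 -2.82
v -2.516 -3.311 -2.421
v -1.967 -3.17 -1.98
f 1 12 6
f 1 6 2
f 1 2 8
f 1 8 11
f 1 11 12
f 2 6 10
f 6 12 5
f 12 11 3
f 11 8 7
f 8 2 9
f 4 10 5
f 4 5 3
f 4 3 7
f 4 7 9
f 4 9 10
f 5 10 6
f 3 5 12
f 7 3 11
f 9 7 8
f 10 9 2
f 14 13 16
f 14 16 15
f 16 13 17
f 16 17 15
f 17 13 18
f 17 18 15
f 18 13 19
f 18 19 15
f 19 13 20
f 19 20 15
f 20 13 21
f 20 21 15
f 21 13 22
f 21 22 15
f 22 13 23
f 22 23 15
f 23 13 14
f 23 14 15



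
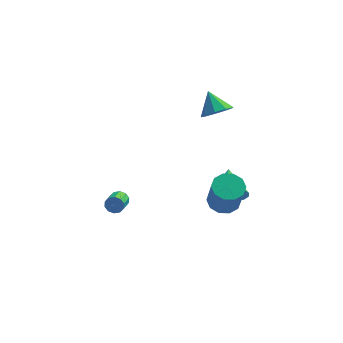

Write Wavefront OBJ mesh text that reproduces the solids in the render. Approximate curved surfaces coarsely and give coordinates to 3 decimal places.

v -3.418 -0.489 -3.934
v -3.12 -0.661 -4.311
v -3.224 -1.603 -3.963
v -3.522 -1.431 -3.586
v -2.936 -0.59 -4.065
v -3.04 -1.533 -3.717
v -2.935 -0.481 -3.77
v -3.039 -1.424 -3.421
v -3.119 -0.375 -3.537
v -3.223 -1.317 -3.189
v -3.417 -0.312 -3.456
v -3.521 -1.254 -3.107
v -3.716 -0.317 -3.557
v -3.82 -1.259 -3.209
v -3.9 -0.387 -3.803
v -4.004 -1.33 -3.455
v -3.901 -0.496 -4.099
v -4.005 -1.439 -3.75
v -3.717 -0.603 -4.331
v -3.821 -1.545 -3.983
v -3.419 -0.666 -4.413
v -3.523 -1.608 -4.064
v 1.905 -2.239 -1.94
v 2.72 -2.1 -2.007
v 3.011 -2.941 -0.227
v 2.195 -3.081 -0.16
v 2.507 -1.692 -1.78
v 2.798 -2.533 0
v 2.064 -1.493 -1.614
v 2.355 -2.334 0.166
v 1.56 -1.58 -1.572
v 1.851 -2.421 0.208
v 1.188 -1.918 -1.671
v 1.479 -2.759 0.109
v 1.089 -2.379 -1.873
v 1.38 -3.22 -0.093
v 1.302 -2.787 -2.1
v 1.593 -3.628 -0.32
v 1.745 -2.986 -2.266
v 2.036 -3.827 -0.486
v 2.249 -2.899 -2.308
v 2.54 -3.74 -0.528
v 2.621 -2.561 -2.209
v 2.912 -3.402 -0.429
v 1.321 0.074 2.697
v 1.769 -0.335 3.293
v 0.779 0.826 3.623
v 2.07 0.123 3.097
v 2.02 0.558 2.714
v 1.644 0.766 2.324
v 1.116 0.651 2.108
v 0.685 0.266 2.168
v 0.551 -0.209 2.476
v 0.778 -0.552 2.887
v 1.259 -0.601 3.21
v 1.988 -0.434 -3.058
v 2.308 -0.007 -3.903
v 1.812 1.074 -2.362
v 1.834 -0.036 -3.962
v 1.395 -0.155 -3.813
v 1.092 -0.339 -3.491
v 0.994 -0.544 -3.07
v 1.124 -0.725 -2.646
v 1.452 -0.838 -2.316
v 1.903 -0.859 -2.156
v 2.373 -0.783 -2.203
v 2.755 -0.627 -2.445
v 2.961 -0.426 -2.828
v 2.945 -0.228 -3.263
v 2.709 -0.076 -3.651
f 2 1 5
f 2 5 3
f 3 5 6
f 3 6 4
f 5 1 7
f 5 7 6
f 6 7 8
f 6 8 4
f 7 1 9
f 7 9 8
f 8 9 10
f 8 10 4
f 9 1 11
f 9 11 10
f 10 11 12
f 10 12 4
f 11 1 13
f 11 13 12
f 12 13 14
f 12 14 4
f 13 1 15
f 13 15 14
f 14 15 16
f 14 16 4
f 15 1 17
f 15 17 16
f 16 17 18
f 16 18 4
f 17 1 19
f 17 19 18
f 18 19 20
f 18 20 4
f 19 1 21
f 19 21 20
f 20 21 22
f 20 22 4
f 21 1 2
f 21 2 22
f 22 2 3
f 22 3 4
f 24 23 27
f 24 27 25
f 25 27 28
f 25 28 26
f 27 23 29
f 27 29 28
f 28 29 30
f 28 30 26
f 29 23 31
f 29 31 30
f 30 31 32
f 30 32 26
f 31 23 33
f 31 33 32
f 32 33 34
f 32 34 26
f 33 23 35
f 33 35 34
f 34 35 36
f 34 36 26
f 35 23 37
f 35 37 36
f 36 37 38
f 36 38 26
f 37 23 39
f 37 39 38
f 38 39 40
f 38 40 26
f 39 23 41
f 39 41 40
f 40 41 42
f 40 42 26
f 41 23 43
f 41 43 42
f 42 43 44
f 42 44 26
f 43 23 24
f 43 24 44
f 44 24 25
f 44 25 26
f 46 45 48
f 46 48 47
f 48 45 49
f 48 49 47
f 49 45 50
f 49 50 47
f 50 45 51
f 50 51 47
f 51 45 52
f 51 52 47
f 52 45 53
f 52 53 47
f 53 45 54
f 53 54 47
f 54 45 55
f 54 55 47
f 55 45 46
f 55 46 47
f 57 56 59
f 57 59 58
f 59 56 60
f 59 60 58
f 60 56 61
f 60 61 58
f 61 56 62
f 61 62 58
f 62 56 63
f 62 63 58
f 63 56 64
f 63 64 58
f 64 56 65
f 64 65 58
f 65 56 66
f 65 66 58
f 66 56 67
f 66 67 58
f 67 56 68
f 67 68 58
f 68 56 69
f 68 69 58
f 69 56 70
f 69 70 58
f 70 56 57
f 70 57 58



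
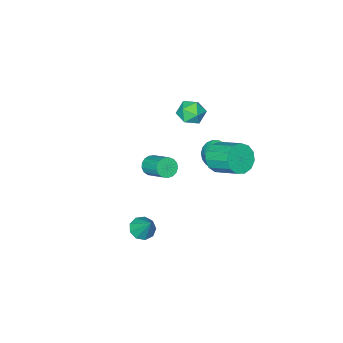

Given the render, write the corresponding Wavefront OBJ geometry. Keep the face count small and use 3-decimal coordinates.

v -3.21 1.168 -2.834
v -2.222 1.115 -2.511
v -2.443 2.759 -1.564
v -3.43 2.812 -1.886
v -2.215 1.408 -3.019
v -2.435 3.052 -2.071
v -2.523 1.625 -3.467
v -2.744 3.269 -2.52
v -3.05 1.697 -3.715
v -3.27 3.341 -2.767
v -3.627 1.601 -3.682
v -3.847 3.245 -2.735
v -4.072 1.368 -3.381
v -4.292 3.012 -2.433
v -4.243 1.071 -2.905
v -4.463 2.715 -1.958
v -4.086 0.805 -2.407
v -4.306 2.449 -1.46
v -3.651 0.654 -2.044
v -3.871 2.298 -1.097
v -3.076 0.667 -1.932
v -3.296 2.31 -0.985
v -2.543 0.838 -2.107
v -2.764 2.482 -1.159
v -3.231 -0.005 0.578
v -2.57 0.126 -0.071
v -2.55 -1.286 1.011
v -1.889 -1.155 0.362
v -1.936 -0.587 1.104
v -2.356 0.205 0.836
v -2.764 -1.365 0.104
v -3.184 -0.573 -0.164
v -2.281 -0.714 -0.364
v -1.769 -0.233 0.254
v -3.351 -0.927 0.686
v -2.839 -0.446 1.304
v 3.889 3.093 -3.52
v 4.376 2.58 -3.214
v 4.071 4.087 -2.14
v 4.642 2.932 -3.502
v 4.556 3.359 -3.799
v 4.158 3.661 -3.964
v 3.635 3.698 -3.922
v 3.23 3.452 -3.692
v 3.134 3.038 -3.381
v 3.391 2.65 -3.135
v 3.882 2.469 -3.069
v -4.229 -0.327 -4.273
v -3.685 -0.9 -4.886
v -3.211 -0.093 -3.587
v -3.652 -0.497 -5.072
v -3.733 -0.061 -5.1
v -3.913 0.323 -4.964
v -4.155 0.578 -4.691
v -4.412 0.654 -4.336
v -4.633 0.536 -3.968
v -4.774 0.246 -3.661
v -4.807 -0.157 -3.475
v -4.725 -0.593 -3.447
v -4.545 -0.977 -3.582
v -4.303 -1.232 -3.855
v -4.046 -1.308 -4.21
v -3.825 -1.19 -4.578
v -0.416 -1.503 -3.92
v 0.119 -1.772 -3.557
v 0.211 -0.266 -2.577
v -0.324 0.003 -2.94
v 0.267 -1.615 -3.813
v 0.359 -0.108 -2.833
v 0.258 -1.432 -4.094
v 0.35 0.075 -3.113
v 0.095 -1.265 -4.335
v 0.188 0.242 -3.354
v -0.185 -1.153 -4.48
v -0.093 0.354 -3.5
v -0.518 -1.121 -4.498
v -0.426 0.385 -3.517
v -0.828 -1.177 -4.383
v -0.735 0.33 -3.402
v -1.043 -1.307 -4.162
v -0.951 0.199 -3.182
v -1.115 -1.483 -3.886
v -1.023 0.024 -2.905
v -1.027 -1.663 -3.618
v -0.935 -0.156 -2.637
v -0.799 -1.806 -3.419
v -0.706 -0.3 -2.438
v -0.483 -1.881 -3.335
v -0.391 -0.374 -2.354
v -0.152 -1.868 -3.385
v -0.06 -0.362 -2.404
f 2 1 5
f 2 5 3
f 3 5 6
f 3 6 4
f 5 1 7
f 5 7 6
f 6 7 8
f 6 8 4
f 7 1 9
f 7 9 8
f 8 9 10
f 8 10 4
f 9 1 11
f 9 11 10
f 10 11 12
f 10 12 4
f 11 1 13
f 11 13 12
f 12 13 14
f 12 14 4
f 13 1 15
f 13 15 14
f 14 15 16
f 14 16 4
f 15 1 17
f 15 17 16
f 16 17 18
f 16 18 4
f 17 1 19
f 17 19 18
f 18 19 20
f 18 20 4
f 19 1 21
f 19 21 20
f 20 21 22
f 20 22 4
f 21 1 23
f 21 23 22
f 22 23 24
f 22 24 4
f 23 1 2
f 23 2 24
f 24 2 3
f 24 3 4
f 25 36 30
f 25 30 26
f 25 26 32
f 25 32 35
f 25 35 36
f 26 30 34
f 30 36 29
f 36 35 27
f 35 32 31
f 32 26 33
f 28 34 29
f 28 29 27
f 28 27 31
f 28 31 33
f 28 33 34
f 29 34 30
f 27 29 36
f 31 27 35
f 33 31 32
f 34 33 26
f 38 37 40
f 38 40 39
f 40 37 41
f 40 41 39
f 41 37 42
f 41 42 39
f 42 37 43
f 42 43 39
f 43 37 44
f 43 44 39
f 44 37 45
f 44 45 39
f 45 37 46
f 45 46 39
f 46 37 47
f 46 47 39
f 47 37 38
f 47 38 39
f 49 48 51
f 49 51 50
f 51 48 52
f 51 52 50
f 52 48 53
f 52 53 50
f 53 48 54
f 53 54 50
f 54 48 55
f 54 55 50
f 55 48 56
f 55 56 50
f 56 48 57
f 56 57 50
f 57 48 58
f 57 58 50
f 58 48 59
f 58 59 50
f 59 48 60
f 59 60 50
f 60 48 61
f 60 61 50
f 61 48 62
f 61 62 50
f 62 48 63
f 62 63 50
f 63 48 49
f 63 49 50
f 65 64 68
f 65 68 66
f 66 68 69
f 66 69 67
f 68 64 70
f 68 70 69
f 69 70 71
f 69 71 67
f 70 64 72
f 70 72 71
f 71 72 73
f 71 73 67
f 72 64 74
f 72 74 73
f 73 74 75
f 73 75 67
f 74 64 76
f 74 76 75
f 75 76 77
f 75 77 67
f 76 64 78
f 76 78 77
f 77 78 79
f 77 79 67
f 78 64 80
f 78 80 79
f 79 80 81
f 79 81 67
f 80 64 82
f 80 82 81
f 81 82 83
f 81 83 67
f 82 64 84
f 82 84 83
f 83 84 85
f 83 85 67
f 84 64 86
f 84 86 85
f 85 86 87
f 85 87 67
f 86 64 88
f 86 88 87
f 87 88 89
f 87 89 67
f 88 64 90
f 88 90 89
f 89 90 91
f 89 91 67
f 90 64 65
f 90 65 91
f 91 65 66
f 91 66 67



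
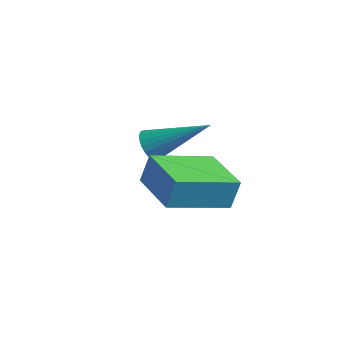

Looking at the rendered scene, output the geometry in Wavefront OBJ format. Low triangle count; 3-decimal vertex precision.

v 0.439 0.284 -2.206
v 0.555 0.583 -1.237
v 1.333 2.088 -2.87
v 1.449 2.387 -1.902
v 2.031 -0.487 -2.158
v 2.147 -0.188 -1.19
v 2.925 1.317 -2.823
v 3.041 1.616 -1.854
v -1.438 2.97 -3.052
v -1.224 3.21 -3.571
v 0.138 3.95 -1.948
v -1.377 3.378 -3.501
v -1.54 3.484 -3.364
v -1.687 3.513 -3.179
v -1.796 3.458 -2.974
v -1.851 3.329 -2.782
v -1.843 3.146 -2.631
v -1.773 2.936 -2.543
v -1.653 2.731 -2.534
v -1.499 2.562 -2.603
v -1.337 2.456 -2.74
v -1.19 2.428 -2.925
v -1.081 2.482 -3.13
v -1.026 2.611 -3.322
v -1.034 2.794 -3.474
v -1.104 3.005 -3.561
f 2 4 1
f 5 2 1
f 1 4 3
f 3 5 1
f 2 8 4
f 6 2 5
f 6 8 2
f 4 8 3
f 7 5 3
f 3 8 7
f 7 6 5
f 8 6 7
f 10 9 12
f 10 12 11
f 12 9 13
f 12 13 11
f 13 9 14
f 13 14 11
f 14 9 15
f 14 15 11
f 15 9 16
f 15 16 11
f 16 9 17
f 16 17 11
f 17 9 18
f 17 18 11
f 18 9 19
f 18 19 11
f 19 9 20
f 19 20 11
f 20 9 21
f 20 21 11
f 21 9 22
f 21 22 11
f 22 9 23
f 22 23 11
f 23 9 24
f 23 24 11
f 24 9 25
f 24 25 11
f 25 9 26
f 25 26 11
f 26 9 10
f 26 10 11



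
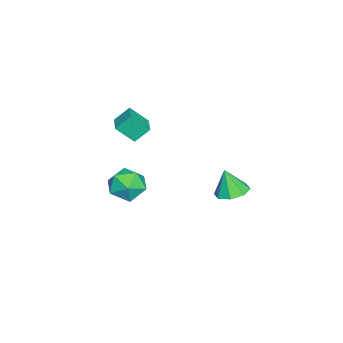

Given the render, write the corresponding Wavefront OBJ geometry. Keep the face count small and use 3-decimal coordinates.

v -0.058 3.589 0.723
v 0.723 3.081 0.604
v -0.122 3.151 2.177
v 0.863 3.755 0.813
v 0.463 4.332 0.97
v -0.242 4.474 0.982
v -0.839 4.098 0.842
v -0.979 3.424 0.633
v -0.579 2.847 0.476
v 0.126 2.705 0.464
v -2.847 -1.78 -2.199
v -2.031 -2.527 -1.763
v -3.969 -3.273 -2.657
v -3.153 -4.02 -2.221
v -3.764 -3.313 -1.487
v -3.071 -2.391 -1.204
v -2.929 -3.409 -3.216
v -2.236 -2.487 -2.933
v -2.082 -3.533 -2.392
v -2.598 -3.474 -1.324
v -3.402 -2.326 -3.096
v -3.918 -2.267 -2.028
v -1.279 -2.941 3.954
v -1.643 -2.245 4.739
v -1.518 -2.011 3.019
v -1.882 -1.315 3.804
v -0.138 -2.505 4.096
v -0.502 -1.809 4.881
v -0.377 -1.575 3.161
v -0.741 -0.879 3.946
f 2 1 4
f 2 4 3
f 4 1 5
f 4 5 3
f 5 1 6
f 5 6 3
f 6 1 7
f 6 7 3
f 7 1 8
f 7 8 3
f 8 1 9
f 8 9 3
f 9 1 10
f 9 10 3
f 10 1 2
f 10 2 3
f 11 22 16
f 11 16 12
f 11 12 18
f 11 18 21
f 11 21 22
f 12 16 20
f 16 22 15
f 22 21 13
f 21 18 17
f 18 12 19
f 14 20 15
f 14 15 13
f 14 13 17
f 14 17 19
f 14 19 20
f 15 20 16
f 13 15 22
f 17 13 21
f 19 17 18
f 20 19 12
f 24 26 23
f 27 24 23
f 23 26 25
f 25 27 23
f 24 30 26
f 28 24 27
f 28 30 24
f 26 30 25
f 29 27 25
f 25 30 29
f 29 28 27
f 30 28 29



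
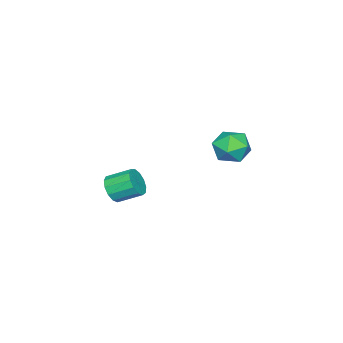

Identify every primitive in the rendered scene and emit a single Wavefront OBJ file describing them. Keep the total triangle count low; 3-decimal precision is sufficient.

v -0.774 3.643 1.047
v 0.366 3.621 0.712
v -0.486 2.079 2.128
v 0.654 2.057 1.793
v 0.259 2.926 2.501
v 0.081 3.892 1.833
v -0.201 1.808 1.007
v -0.379 2.774 0.339
v 0.72 2.487 0.687
v 1.004 3.178 1.611
v -1.124 2.522 1.229
v -0.84 3.213 2.153
v -0.022 -4.647 -4.199
v 0.765 -4.647 -3.648
v 0.248 -3.313 -2.91
v -0.538 -3.313 -3.461
v 0.887 -4.357 -4.088
v 0.37 -3.022 -3.35
v 0.72 -4.159 -4.563
v 0.203 -2.824 -3.825
v 0.318 -4.116 -4.922
v -0.198 -2.781 -4.185
v -0.192 -4.241 -5.052
v -0.708 -2.907 -4.314
v -0.647 -4.496 -4.911
v -1.164 -3.161 -4.173
v -0.905 -4.799 -4.544
v -1.421 -3.464 -3.806
v -0.882 -5.053 -4.067
v -1.398 -3.719 -3.329
v -0.585 -5.179 -3.632
v -1.102 -3.844 -2.894
v -0.11 -5.136 -3.377
v -0.627 -3.801 -2.639
v 0.393 -4.938 -3.383
v -0.124 -3.603 -2.645
f 1 12 6
f 1 6 2
f 1 2 8
f 1 8 11
f 1 11 12
f 2 6 10
f 6 12 5
f 12 11 3
f 11 8 7
f 8 2 9
f 4 10 5
f 4 5 3
f 4 3 7
f 4 7 9
f 4 9 10
f 5 10 6
f 3 5 12
f 7 3 11
f 9 7 8
f 10 9 2
f 14 13 17
f 14 17 15
f 15 17 18
f 15 18 16
f 17 13 19
f 17 19 18
f 18 19 20
f 18 20 16
f 19 13 21
f 19 21 20
f 20 21 22
f 20 22 16
f 21 13 23
f 21 23 22
f 22 23 24
f 22 24 16
f 23 13 25
f 23 25 24
f 24 25 26
f 24 26 16
f 25 13 27
f 25 27 26
f 26 27 28
f 26 28 16
f 27 13 29
f 27 29 28
f 28 29 30
f 28 30 16
f 29 13 31
f 29 31 30
f 30 31 32
f 30 32 16
f 31 13 33
f 31 33 32
f 32 33 34
f 32 34 16
f 33 13 35
f 33 35 34
f 34 35 36
f 34 36 16
f 35 13 14
f 35 14 36
f 36 14 15
f 36 15 16



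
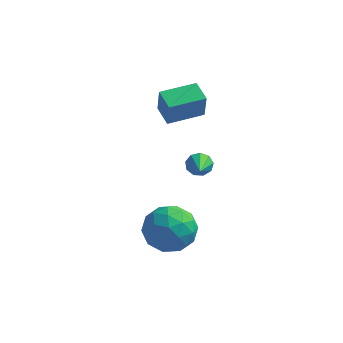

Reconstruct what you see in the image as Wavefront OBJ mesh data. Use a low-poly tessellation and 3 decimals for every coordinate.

v -1.161 -1.796 -2.361
v -0.087 -1.377 -2.281
v -0.473 -3.463 -2.859
v 0.601 -3.044 -2.779
v -0.035 -3.191 -1.824
v -0.461 -2.16 -1.517
v -0.099 -2.68 -3.623
v -0.525 -1.649 -3.316
v 0.57 -1.923 -3.061
v 0.609 -2.239 -1.949
v -1.169 -2.601 -3.191
v -1.13 -2.917 -2.079
v -0.684 -1.44 -2.277
v 0.124 -3.4 -2.863
v -0.25 -3.486 -2.302
v 0.382 -3.24 -2.254
v -0.904 -1.9 -1.828
v -0.273 -1.654 -1.781
v -0.242 -2.72 -1.512
v -0.287 -3.186 -3.359
v 0.344 -2.94 -3.312
v -0.942 -1.6 -2.886
v -0.31 -1.354 -2.838
v -0.318 -2.12 -3.628
v 0.333 -1.514 -2.688
v 0.738 -2.495 -2.981
v 0.326 -2.281 -3.478
v 0.076 -1.675 -3.297
v 0.356 -1.7 -2.035
v 0.761 -2.68 -2.327
v 0.387 -2.766 -1.766
v 0.137 -2.161 -1.586
v 0.742 -2.021 -2.493
v -1.321 -2.16 -2.813
v -0.916 -3.14 -3.105
v -0.697 -2.679 -3.554
v -0.947 -2.074 -3.374
v -1.298 -2.345 -2.159
v -0.893 -3.326 -2.452
v -0.636 -3.165 -1.843
v -0.886 -2.559 -1.662
v -1.302 -2.819 -2.647
v -1.755 1.319 0.673
v -1.559 0.982 1.923
v -2.431 2.024 0.968
v -2.234 1.686 2.219
v -0.566 2.414 0.781
v -0.369 2.076 2.032
v -1.241 3.118 1.077
v -1.045 2.781 2.327
v -0.869 2.706 -2.59
v -0.625 2.522 -3.095
v -0.291 1.114 -1.73
v -0.356 2.735 -2.882
v -0.328 2.934 -2.532
v -0.552 3.027 -2.21
v -0.925 2.97 -2.065
v -1.271 2.789 -2.167
v -1.429 2.57 -2.467
v -1.325 2.414 -2.824
v -1.007 2.395 -3.072
f 1 38 17
f 38 12 41
f 17 41 6
f 38 41 17
f 1 17 13
f 17 6 18
f 13 18 2
f 17 18 13
f 1 13 22
f 13 2 23
f 22 23 8
f 13 23 22
f 1 22 34
f 22 8 37
f 34 37 11
f 22 37 34
f 1 34 38
f 34 11 42
f 38 42 12
f 34 42 38
f 2 18 29
f 18 6 32
f 29 32 10
f 18 32 29
f 6 41 19
f 41 12 40
f 19 40 5
f 41 40 19
f 12 42 39
f 42 11 35
f 39 35 3
f 42 35 39
f 11 37 36
f 37 8 24
f 36 24 7
f 37 24 36
f 8 23 28
f 23 2 25
f 28 25 9
f 23 25 28
f 4 30 16
f 30 10 31
f 16 31 5
f 30 31 16
f 4 16 14
f 16 5 15
f 14 15 3
f 16 15 14
f 4 14 21
f 14 3 20
f 21 20 7
f 14 20 21
f 4 21 26
f 21 7 27
f 26 27 9
f 21 27 26
f 4 26 30
f 26 9 33
f 30 33 10
f 26 33 30
f 5 31 19
f 31 10 32
f 19 32 6
f 31 32 19
f 3 15 39
f 15 5 40
f 39 40 12
f 15 40 39
f 7 20 36
f 20 3 35
f 36 35 11
f 20 35 36
f 9 27 28
f 27 7 24
f 28 24 8
f 27 24 28
f 10 33 29
f 33 9 25
f 29 25 2
f 33 25 29
f 44 46 43
f 47 44 43
f 43 46 45
f 45 47 43
f 44 50 46
f 48 44 47
f 48 50 44
f 46 50 45
f 49 47 45
f 45 50 49
f 49 48 47
f 50 48 49
f 52 51 54
f 52 54 53
f 54 51 55
f 54 55 53
f 55 51 56
f 55 56 53
f 56 51 57
f 56 57 53
f 57 51 58
f 57 58 53
f 58 51 59
f 58 59 53
f 59 51 60
f 59 60 53
f 60 51 61
f 60 61 53
f 61 51 52
f 61 52 53



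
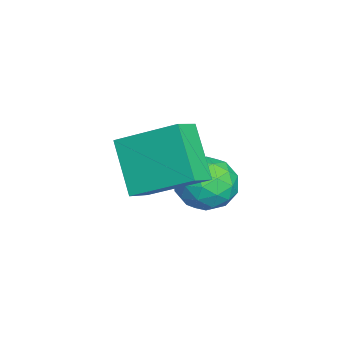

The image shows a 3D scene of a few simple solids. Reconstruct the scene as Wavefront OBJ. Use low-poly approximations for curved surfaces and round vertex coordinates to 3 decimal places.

v -0.303 1.226 1.74
v 0.385 0.53 1.495
v -1.325 0.61 0.625
v -0.637 -0.086 0.38
v -1.095 -0.125 1.278
v -0.464 0.256 1.967
v -0.476 0.884 0.153
v 0.155 1.265 0.842
v 0.278 0.319 0.513
v -0.104 -0.305 1.209
v -0.836 1.445 0.911
v -1.218 0.821 1.607
v 0.131 0.932 1.715
v -1.071 0.208 0.405
v -1.34 0.185 0.933
v -0.935 -0.224 0.788
v -0.368 0.771 1.993
v 0.036 0.362 1.849
v -0.834 -0.023 1.721
v -0.976 0.778 0.271
v -0.572 0.369 0.127
v -0.005 1.364 1.332
v 0.4 0.955 1.187
v -0.106 1.163 0.399
v 0.472 0.399 0.994
v -0.128 0.037 0.339
v -0.034 0.607 0.206
v 0.337 0.831 0.611
v 0.247 0.032 1.403
v -0.353 -0.33 0.747
v -0.623 -0.353 1.276
v -0.251 -0.129 1.681
v 0.185 -0.092 0.826
v -0.587 1.47 1.373
v -1.187 1.108 0.717
v -0.689 1.269 0.439
v -0.317 1.493 0.844
v -0.812 1.103 1.781
v -1.412 0.741 1.126
v -1.277 0.309 1.509
v -0.906 0.533 1.914
v -1.125 1.232 1.294
v 1.574 -0.878 1.891
v 0.403 -1.454 3.34
v 1.949 0.939 2.916
v 0.778 0.363 4.365
v 2.322 -1.283 2.335
v 1.151 -1.859 3.784
v 2.697 0.534 3.36
v 1.526 -0.042 4.809
f 1 38 17
f 38 12 41
f 17 41 6
f 38 41 17
f 1 17 13
f 17 6 18
f 13 18 2
f 17 18 13
f 1 13 22
f 13 2 23
f 22 23 8
f 13 23 22
f 1 22 34
f 22 8 37
f 34 37 11
f 22 37 34
f 1 34 38
f 34 11 42
f 38 42 12
f 34 42 38
f 2 18 29
f 18 6 32
f 29 32 10
f 18 32 29
f 6 41 19
f 41 12 40
f 19 40 5
f 41 40 19
f 12 42 39
f 42 11 35
f 39 35 3
f 42 35 39
f 11 37 36
f 37 8 24
f 36 24 7
f 37 24 36
f 8 23 28
f 23 2 25
f 28 25 9
f 23 25 28
f 4 30 16
f 30 10 31
f 16 31 5
f 30 31 16
f 4 16 14
f 16 5 15
f 14 15 3
f 16 15 14
f 4 14 21
f 14 3 20
f 21 20 7
f 14 20 21
f 4 21 26
f 21 7 27
f 26 27 9
f 21 27 26
f 4 26 30
f 26 9 33
f 30 33 10
f 26 33 30
f 5 31 19
f 31 10 32
f 19 32 6
f 31 32 19
f 3 15 39
f 15 5 40
f 39 40 12
f 15 40 39
f 7 20 36
f 20 3 35
f 36 35 11
f 20 35 36
f 9 27 28
f 27 7 24
f 28 24 8
f 27 24 28
f 10 33 29
f 33 9 25
f 29 25 2
f 33 25 29
f 44 46 43
f 47 44 43
f 43 46 45
f 45 47 43
f 44 50 46
f 48 44 47
f 48 50 44
f 46 50 45
f 49 47 45
f 45 50 49
f 49 48 47
f 50 48 49



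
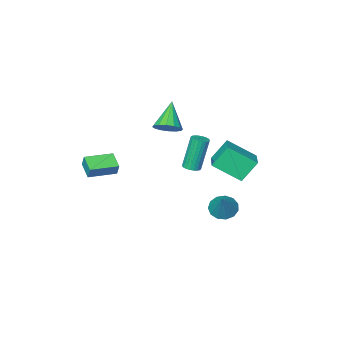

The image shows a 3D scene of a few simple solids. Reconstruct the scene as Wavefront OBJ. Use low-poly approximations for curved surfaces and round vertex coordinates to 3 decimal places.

v -0.132 2.365 0.017
v 0.223 2.757 0.127
v -0.373 2.706 2.233
v -0.728 2.315 2.123
v 0.051 2.869 0.081
v -0.545 2.819 2.187
v -0.149 2.905 0.025
v -0.745 2.854 2.132
v -0.346 2.859 -0.032
v -0.942 2.808 2.075
v -0.511 2.737 -0.082
v -1.107 2.686 2.025
v -0.618 2.559 -0.116
v -1.214 2.508 1.991
v -0.651 2.351 -0.131
v -1.247 2.3 1.976
v -0.605 2.146 -0.123
v -1.201 2.095 1.984
v -0.487 1.974 -0.093
v -1.083 1.923 2.013
v -0.315 1.861 -0.047
v -0.911 1.811 2.059
v -0.115 1.826 0.008
v -0.711 1.775 2.115
v 0.082 1.872 0.065
v -0.514 1.821 2.172
v 0.247 1.994 0.115
v -0.349 1.943 2.222
v 0.354 2.172 0.149
v -0.242 2.121 2.256
v 0.387 2.38 0.164
v -0.209 2.329 2.271
v 0.341 2.585 0.156
v -0.255 2.534 2.263
v -2.815 1.589 -4.686
v -2.386 0.853 -4.43
v -2.045 2.551 -3.214
v -2.079 1.092 -4.747
v -2.006 1.489 -5.044
v -2.19 1.918 -5.228
v -2.572 2.243 -5.24
v -3.032 2.36 -5.076
v -3.422 2.232 -4.788
v -3.62 1.9 -4.468
v -3.562 1.47 -4.218
v -3.267 1.077 -4.116
v -2.829 0.847 -4.195
v -4.535 0.742 -2.829
v -5.498 0.944 -1.517
v -3.642 2.183 -2.394
v -4.605 2.385 -1.082
v -3.235 -0.405 -1.698
v -4.198 -0.203 -0.386
v -2.342 1.036 -1.263
v -3.305 1.238 0.049
v -1.39 -2.205 0.517
v -0.606 -2.453 0.857
v -2.35 -3.255 1.963
v -0.71 -2.06 1.073
v -0.997 -1.705 1.14
v -1.389 -1.485 1.04
v -1.781 -1.457 0.8
v -2.068 -1.629 0.484
v -2.174 -1.956 0.177
v -2.069 -2.349 -0.04
v -1.783 -2.704 -0.107
v -1.391 -2.924 -0.007
v -0.999 -2.952 0.233
v -0.711 -2.78 0.549
v 2.111 -2.722 -1.364
v 2.138 -2.414 -0.594
v 2.348 -1.643 -1.805
v 2.375 -1.334 -1.035
v 3.825 -3.066 -1.285
v 3.852 -2.757 -0.515
v 4.062 -1.986 -1.726
v 4.089 -1.678 -0.956
f 2 1 5
f 2 5 3
f 3 5 6
f 3 6 4
f 5 1 7
f 5 7 6
f 6 7 8
f 6 8 4
f 7 1 9
f 7 9 8
f 8 9 10
f 8 10 4
f 9 1 11
f 9 11 10
f 10 11 12
f 10 12 4
f 11 1 13
f 11 13 12
f 12 13 14
f 12 14 4
f 13 1 15
f 13 15 14
f 14 15 16
f 14 16 4
f 15 1 17
f 15 17 16
f 16 17 18
f 16 18 4
f 17 1 19
f 17 19 18
f 18 19 20
f 18 20 4
f 19 1 21
f 19 21 20
f 20 21 22
f 20 22 4
f 21 1 23
f 21 23 22
f 22 23 24
f 22 24 4
f 23 1 25
f 23 25 24
f 24 25 26
f 24 26 4
f 25 1 27
f 25 27 26
f 26 27 28
f 26 28 4
f 27 1 29
f 27 29 28
f 28 29 30
f 28 30 4
f 29 1 31
f 29 31 30
f 30 31 32
f 30 32 4
f 31 1 33
f 31 33 32
f 32 33 34
f 32 34 4
f 33 1 2
f 33 2 34
f 34 2 3
f 34 3 4
f 36 35 38
f 36 38 37
f 38 35 39
f 38 39 37
f 39 35 40
f 39 40 37
f 40 35 41
f 40 41 37
f 41 35 42
f 41 42 37
f 42 35 43
f 42 43 37
f 43 35 44
f 43 44 37
f 44 35 45
f 44 45 37
f 45 35 46
f 45 46 37
f 46 35 47
f 46 47 37
f 47 35 36
f 47 36 37
f 49 51 48
f 52 49 48
f 48 51 50
f 50 52 48
f 49 55 51
f 53 49 52
f 53 55 49
f 51 55 50
f 54 52 50
f 50 55 54
f 54 53 52
f 55 53 54
f 57 56 59
f 57 59 58
f 59 56 60
f 59 60 58
f 60 56 61
f 60 61 58
f 61 56 62
f 61 62 58
f 62 56 63
f 62 63 58
f 63 56 64
f 63 64 58
f 64 56 65
f 64 65 58
f 65 56 66
f 65 66 58
f 66 56 67
f 66 67 58
f 67 56 68
f 67 68 58
f 68 56 69
f 68 69 58
f 69 56 57
f 69 57 58
f 71 73 70
f 74 71 70
f 70 73 72
f 72 74 70
f 71 77 73
f 75 71 74
f 75 77 71
f 73 77 72
f 76 74 72
f 72 77 76
f 76 75 74
f 77 75 76



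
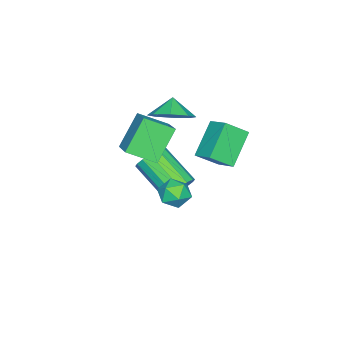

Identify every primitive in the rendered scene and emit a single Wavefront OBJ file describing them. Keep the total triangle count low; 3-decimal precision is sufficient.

v 2.058 1.312 -1.001
v 2.662 1.499 -0.547
v 2.838 0.721 -1.793
v 3.442 0.908 -1.339
v 2.914 0.393 -1.092
v 2.432 0.758 -0.602
v 3.068 1.462 -1.738
v 2.586 1.827 -1.248
v 3.286 1.592 -1.002
v 3.191 0.931 -0.603
v 2.309 1.289 -1.737
v 2.214 0.628 -1.338
v 0.513 -1.85 1.292
v 1.558 -0.958 1.988
v -0.061 -0.666 0.637
v 0.984 0.226 1.332
v 1.676 -2.086 -0.152
v 2.721 -1.194 0.543
v 1.102 -0.902 -0.808
v 2.147 -0.01 -0.112
v -0.339 1.152 1.281
v 0.117 2.073 1.795
v -1.012 1.911 0.516
v -0.555 2.833 1.03
v 1.055 1.147 0.05
v 1.512 2.069 0.564
v 0.383 1.907 -0.715
v 0.839 2.828 -0.201
v -1.667 -1.387 -0.175
v -0.852 -1.85 0.32
v -2.273 -1.653 0.575
v -0.938 -1.07 0.526
v -1.451 -0.476 0.321
v -2.091 -0.416 -0.174
v -2.482 -0.925 -0.67
v -2.396 -1.705 -0.876
v -1.883 -2.299 -0.671
v -1.243 -2.359 -0.176
v -1.08 -0.682 -4.375
v -0.787 -1.174 -4.976
v -1.307 -2.89 -3.826
v -1.6 -2.398 -3.225
v -0.452 -1.103 -4.718
v -0.972 -2.818 -3.568
v -0.284 -0.918 -4.368
v -0.804 -2.634 -3.217
v -0.33 -0.671 -4.019
v -0.85 -2.387 -2.869
v -0.577 -0.427 -3.766
v -1.097 -2.142 -2.616
v -0.958 -0.251 -3.677
v -1.479 -1.966 -2.526
v -1.373 -0.19 -3.774
v -1.893 -1.906 -2.624
v -1.708 -0.262 -4.032
v -2.228 -1.977 -2.882
v -1.876 -0.446 -4.383
v -2.396 -2.162 -3.232
v -1.83 -0.693 -4.731
v -2.35 -2.409 -3.581
v -1.583 -0.938 -4.984
v -2.103 -2.653 -3.834
v -1.201 -1.114 -5.074
v -1.722 -2.829 -3.923
f 1 12 6
f 1 6 2
f 1 2 8
f 1 8 11
f 1 11 12
f 2 6 10
f 6 12 5
f 12 11 3
f 11 8 7
f 8 2 9
f 4 10 5
f 4 5 3
f 4 3 7
f 4 7 9
f 4 9 10
f 5 10 6
f 3 5 12
f 7 3 11
f 9 7 8
f 10 9 2
f 14 16 13
f 17 14 13
f 13 16 15
f 15 17 13
f 14 20 16
f 18 14 17
f 18 20 14
f 16 20 15
f 19 17 15
f 15 20 19
f 19 18 17
f 20 18 19
f 22 24 21
f 25 22 21
f 21 24 23
f 23 25 21
f 22 28 24
f 26 22 25
f 26 28 22
f 24 28 23
f 27 25 23
f 23 28 27
f 27 26 25
f 28 26 27
f 30 29 32
f 30 32 31
f 32 29 33
f 32 33 31
f 33 29 34
f 33 34 31
f 34 29 35
f 34 35 31
f 35 29 36
f 35 36 31
f 36 29 37
f 36 37 31
f 37 29 38
f 37 38 31
f 38 29 30
f 38 30 31
f 40 39 43
f 40 43 41
f 41 43 44
f 41 44 42
f 43 39 45
f 43 45 44
f 44 45 46
f 44 46 42
f 45 39 47
f 45 47 46
f 46 47 48
f 46 48 42
f 47 39 49
f 47 49 48
f 48 49 50
f 48 50 42
f 49 39 51
f 49 51 50
f 50 51 52
f 50 52 42
f 51 39 53
f 51 53 52
f 52 53 54
f 52 54 42
f 53 39 55
f 53 55 54
f 54 55 56
f 54 56 42
f 55 39 57
f 55 57 56
f 56 57 58
f 56 58 42
f 57 39 59
f 57 59 58
f 58 59 60
f 58 60 42
f 59 39 61
f 59 61 60
f 60 61 62
f 60 62 42
f 61 39 63
f 61 63 62
f 62 63 64
f 62 64 42
f 63 39 40
f 63 40 64
f 64 40 41
f 64 41 42



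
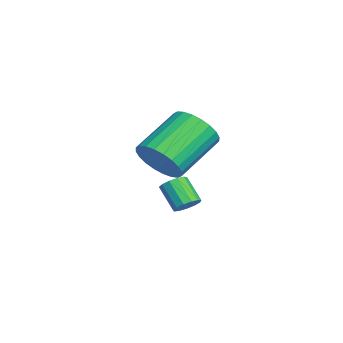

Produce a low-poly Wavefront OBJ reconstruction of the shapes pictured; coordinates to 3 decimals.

v 1.995 -1.742 2.801
v 2.689 -1.174 2.875
v 1.579 0.05 3.874
v 0.885 -0.518 3.799
v 2.541 -1.063 2.576
v 1.432 0.161 3.575
v 2.311 -1.056 2.311
v 1.202 0.168 3.31
v 2.032 -1.153 2.121
v 0.923 0.071 3.12
v 1.748 -1.34 2.034
v 0.639 -0.116 3.033
v 1.501 -1.588 2.064
v 0.392 -0.364 3.062
v 1.329 -1.859 2.206
v 0.22 -0.636 3.204
v 1.259 -2.113 2.438
v 0.15 -0.889 3.437
v 1.301 -2.31 2.726
v 0.191 -1.086 3.725
v 1.448 -2.421 3.025
v 0.339 -1.197 4.024
v 1.678 -2.428 3.29
v 0.569 -1.204 4.289
v 1.957 -2.331 3.48
v 0.848 -1.107 4.479
v 2.241 -2.144 3.567
v 1.132 -0.92 4.566
v 2.488 -1.896 3.538
v 1.379 -0.672 4.536
v 2.66 -1.624 3.396
v 1.551 -0.401 4.394
v 2.73 -1.371 3.163
v 1.621 -0.147 4.162
v -0.689 -0.705 -0.371
v -0.342 -1.069 -0.286
v -0.984 -1.499 0.496
v -1.331 -1.135 0.411
v -0.275 -0.851 -0.111
v -0.918 -1.281 0.671
v -0.339 -0.586 -0.019
v -0.982 -1.016 0.763
v -0.515 -0.36 -0.039
v -1.158 -0.789 0.744
v -0.745 -0.243 -0.164
v -1.388 -0.672 0.618
v -0.958 -0.272 -0.355
v -1.601 -0.702 0.427
v -1.085 -0.44 -0.551
v -1.728 -0.869 0.231
v -1.086 -0.691 -0.69
v -1.729 -1.121 0.092
v -0.961 -0.947 -0.728
v -1.604 -1.377 0.054
v -0.749 -1.126 -0.653
v -1.392 -1.556 0.13
v -0.519 -1.172 -0.488
v -1.161 -1.601 0.295
f 2 1 5
f 2 5 3
f 3 5 6
f 3 6 4
f 5 1 7
f 5 7 6
f 6 7 8
f 6 8 4
f 7 1 9
f 7 9 8
f 8 9 10
f 8 10 4
f 9 1 11
f 9 11 10
f 10 11 12
f 10 12 4
f 11 1 13
f 11 13 12
f 12 13 14
f 12 14 4
f 13 1 15
f 13 15 14
f 14 15 16
f 14 16 4
f 15 1 17
f 15 17 16
f 16 17 18
f 16 18 4
f 17 1 19
f 17 19 18
f 18 19 20
f 18 20 4
f 19 1 21
f 19 21 20
f 20 21 22
f 20 22 4
f 21 1 23
f 21 23 22
f 22 23 24
f 22 24 4
f 23 1 25
f 23 25 24
f 24 25 26
f 24 26 4
f 25 1 27
f 25 27 26
f 26 27 28
f 26 28 4
f 27 1 29
f 27 29 28
f 28 29 30
f 28 30 4
f 29 1 31
f 29 31 30
f 30 31 32
f 30 32 4
f 31 1 33
f 31 33 32
f 32 33 34
f 32 34 4
f 33 1 2
f 33 2 34
f 34 2 3
f 34 3 4
f 36 35 39
f 36 39 37
f 37 39 40
f 37 40 38
f 39 35 41
f 39 41 40
f 40 41 42
f 40 42 38
f 41 35 43
f 41 43 42
f 42 43 44
f 42 44 38
f 43 35 45
f 43 45 44
f 44 45 46
f 44 46 38
f 45 35 47
f 45 47 46
f 46 47 48
f 46 48 38
f 47 35 49
f 47 49 48
f 48 49 50
f 48 50 38
f 49 35 51
f 49 51 50
f 50 51 52
f 50 52 38
f 51 35 53
f 51 53 52
f 52 53 54
f 52 54 38
f 53 35 55
f 53 55 54
f 54 55 56
f 54 56 38
f 55 35 57
f 55 57 56
f 56 57 58
f 56 58 38
f 57 35 36
f 57 36 58
f 58 36 37
f 58 37 38

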